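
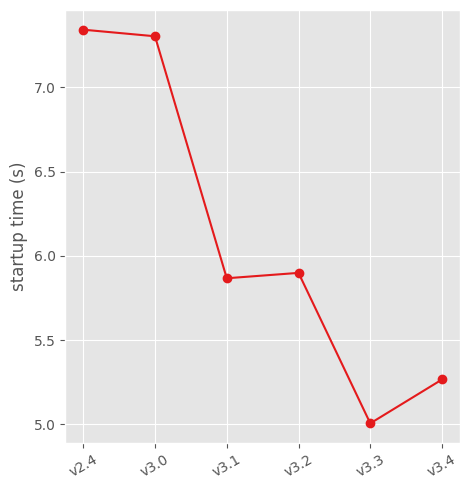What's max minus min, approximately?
Max v2.4 ≈ 7.4, min v3.3 ≈ 5.0; range ≈ 2.4.

≈ 2.4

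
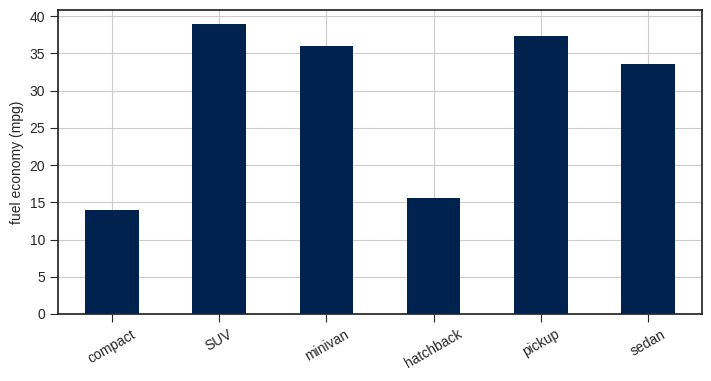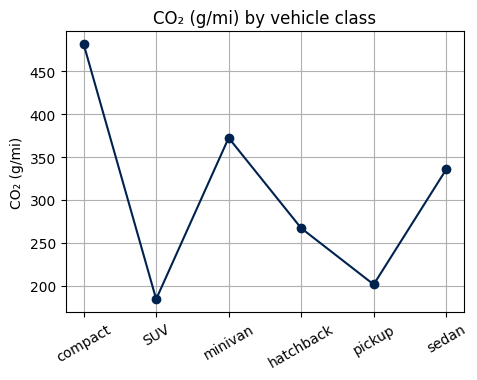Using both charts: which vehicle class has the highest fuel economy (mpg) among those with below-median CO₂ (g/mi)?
SUV

Chart 2 median CO₂ (g/mi) ≈ 300; below-median vehicle classes: SUV, hatchback, pickup. Among those, SUV has the highest fuel economy (mpg) (≈ 40).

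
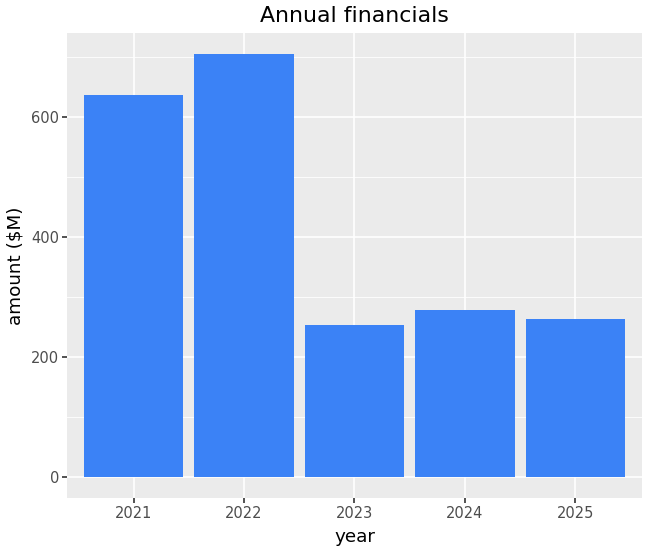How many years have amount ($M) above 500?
Above 500: 2021, 2022.

2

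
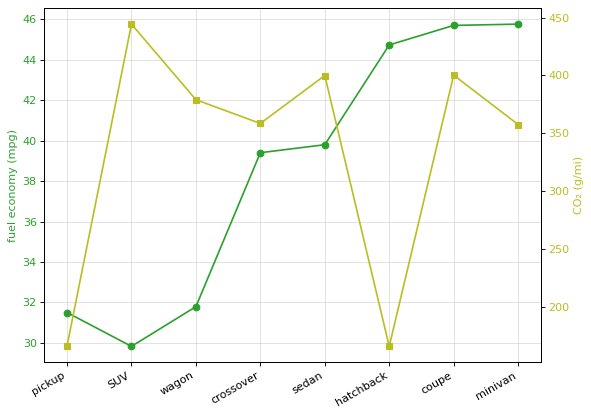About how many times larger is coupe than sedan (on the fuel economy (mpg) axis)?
coupe ≈ 46, sedan ≈ 40; 46/40 ≈ 1.15.

≈ 1.15×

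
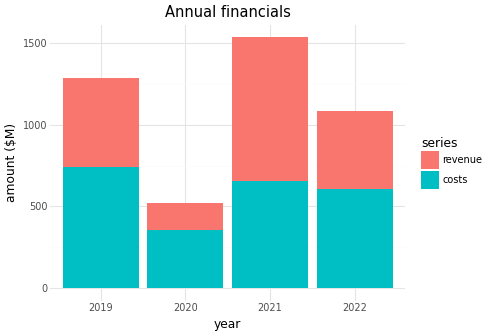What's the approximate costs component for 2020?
costs top ≈ 400, bottom ≈ 0; segment ≈ 400.

≈ 400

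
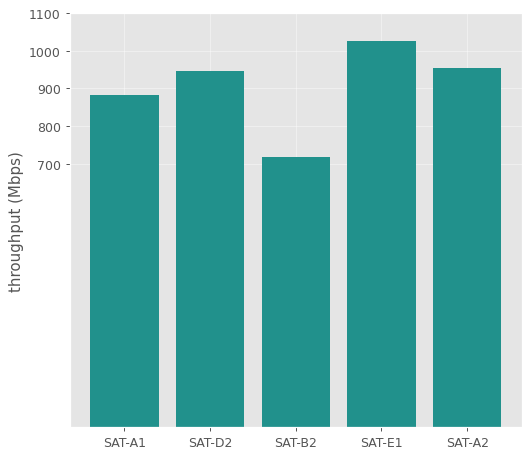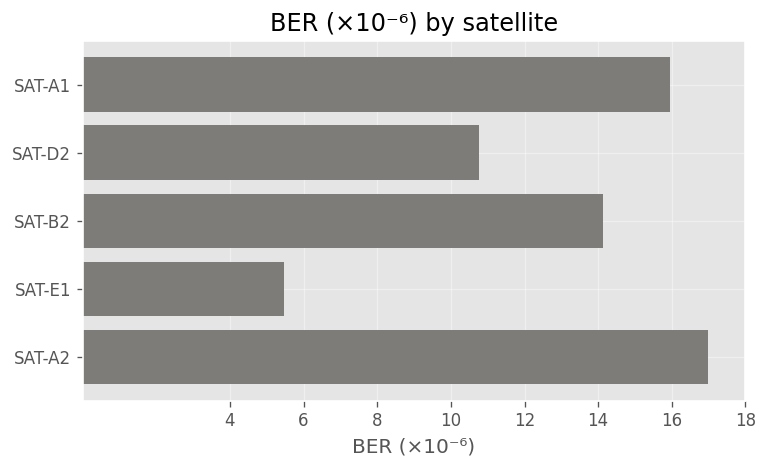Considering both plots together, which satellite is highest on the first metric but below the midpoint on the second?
Chart 2 median BER (×10⁻⁶) ≈ 14; below-median satellites: SAT-D2, SAT-E1. Among those, SAT-E1 has the highest throughput (Mbps) (≈ 1000).

SAT-E1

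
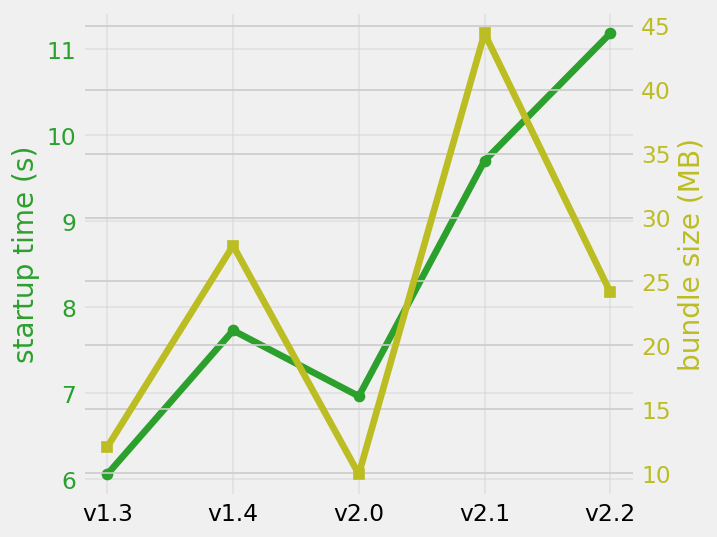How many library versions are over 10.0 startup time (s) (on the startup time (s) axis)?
Above 10.0: v2.2.

1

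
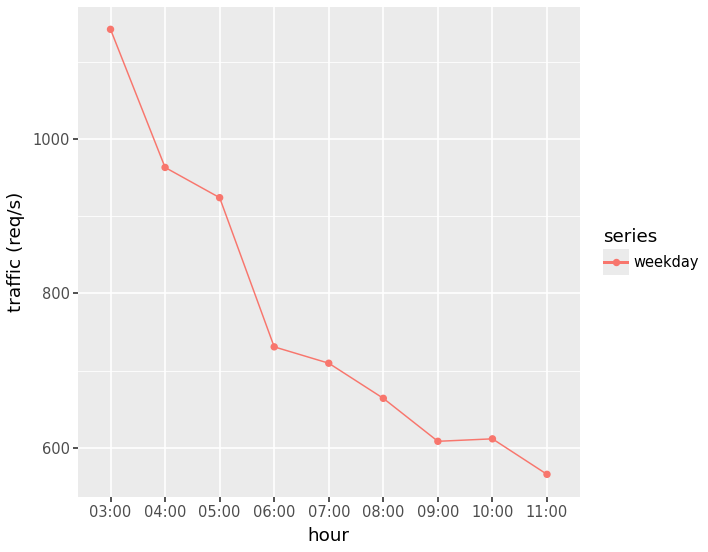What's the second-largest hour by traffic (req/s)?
Top 3: 03:00 ≈ 1150, 04:00 ≈ 950, 05:00 ≈ 900.

04:00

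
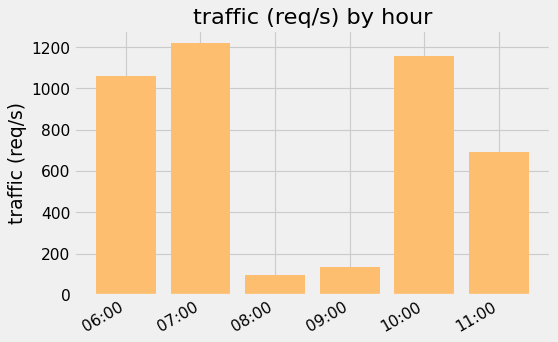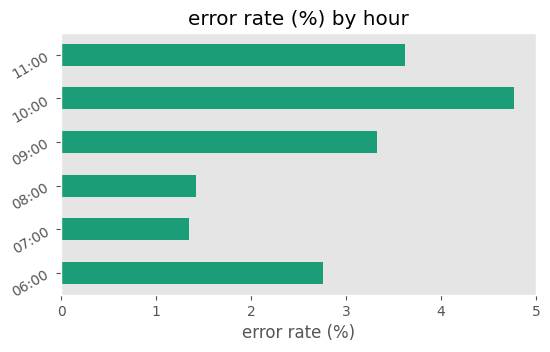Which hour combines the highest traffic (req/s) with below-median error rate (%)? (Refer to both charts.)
Chart 2 median error rate (%) ≈ 3; below-median hours: 06:00, 07:00, 08:00. Among those, 07:00 has the highest traffic (req/s) (≈ 1200).

07:00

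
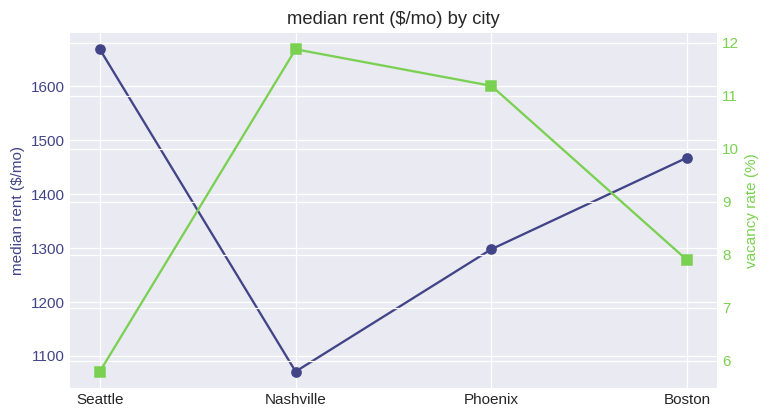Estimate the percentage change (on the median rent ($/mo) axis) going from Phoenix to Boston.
Phoenix ≈ 1300, Boston ≈ 1450; (1450 − 1300) / 1300 ≈ +11.5%.

≈ +11.5%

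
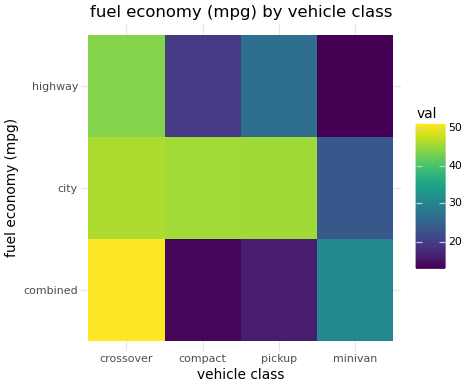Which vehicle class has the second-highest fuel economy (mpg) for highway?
Top 3 for highway: crossover ≈ 45, pickup ≈ 25, compact ≈ 20.

pickup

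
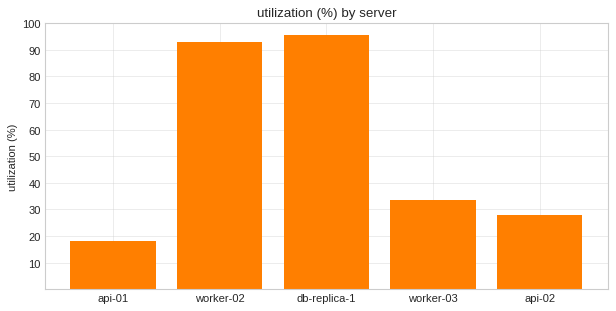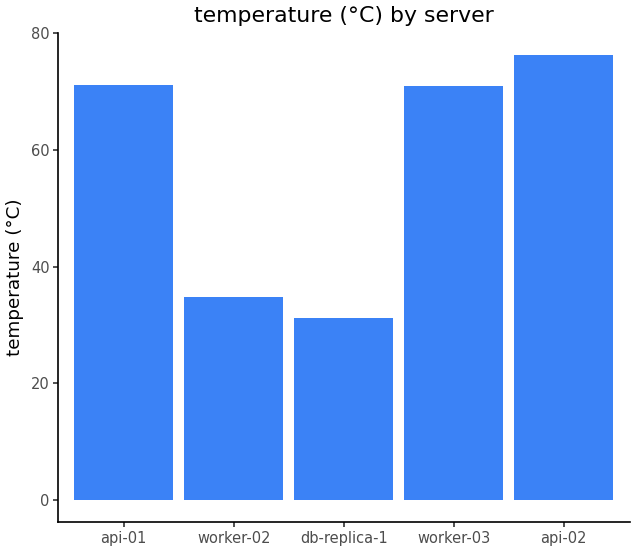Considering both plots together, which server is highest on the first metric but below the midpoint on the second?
db-replica-1

Chart 2 median temperature (°C) ≈ 70; below-median servers: worker-02, db-replica-1. Among those, db-replica-1 has the highest utilization (%) (≈ 100).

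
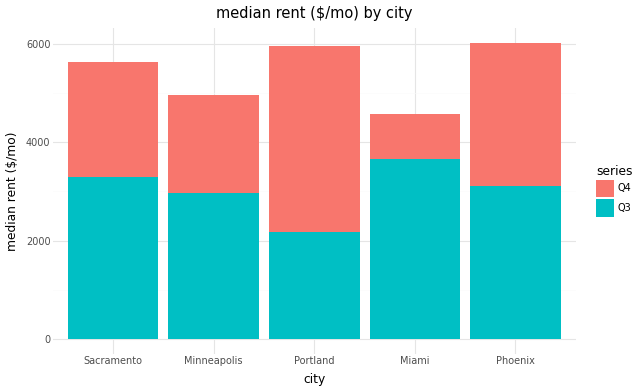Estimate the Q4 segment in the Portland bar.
Q4 top ≈ 6000, bottom ≈ 2000; segment ≈ 4000.

≈ 4000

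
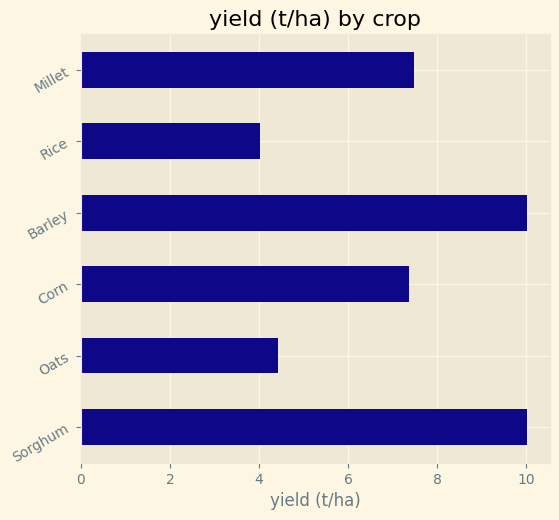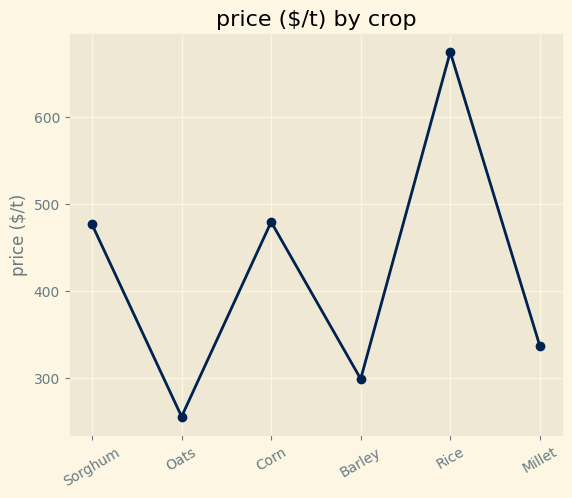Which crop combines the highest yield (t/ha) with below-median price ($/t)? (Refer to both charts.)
Barley

Chart 2 median price ($/t) ≈ 400; below-median crops: Oats, Barley, Millet. Among those, Barley has the highest yield (t/ha) (≈ 10).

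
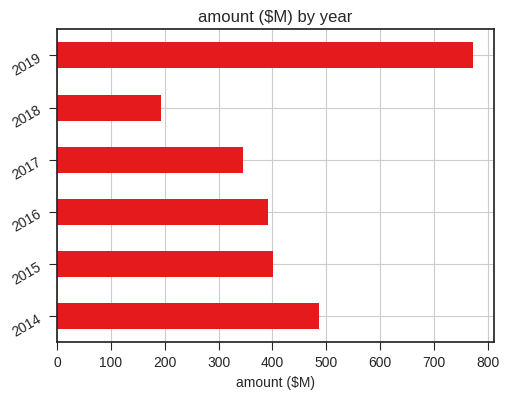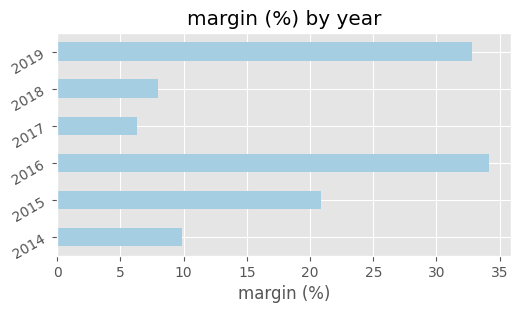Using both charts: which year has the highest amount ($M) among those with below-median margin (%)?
2014

Chart 2 median margin (%) ≈ 15; below-median years: 2014, 2017, 2018. Among those, 2014 has the highest amount ($M) (≈ 500).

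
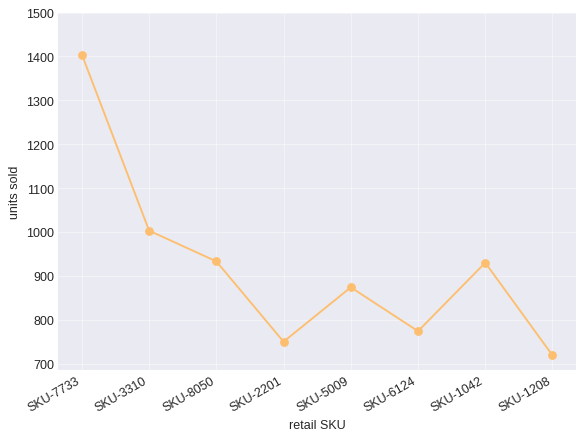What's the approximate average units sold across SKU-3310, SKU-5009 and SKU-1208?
(1000 + 900 + 700) / 3 ≈ 867.

≈ 867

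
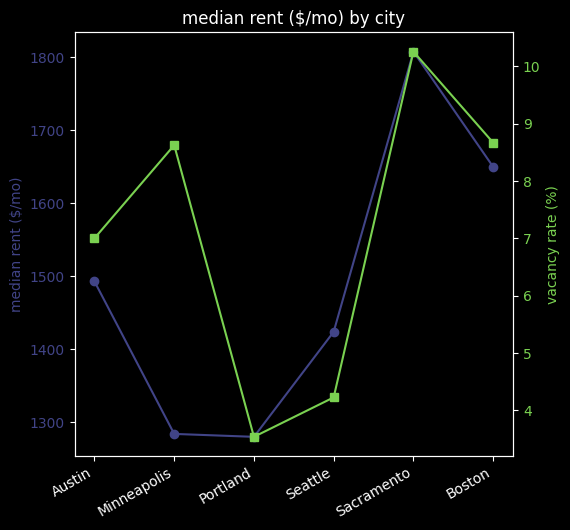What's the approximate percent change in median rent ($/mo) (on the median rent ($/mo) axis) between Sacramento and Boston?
≈ -8.3%

Sacramento ≈ 1800, Boston ≈ 1650; (1650 − 1800) / 1800 ≈ -8.3%.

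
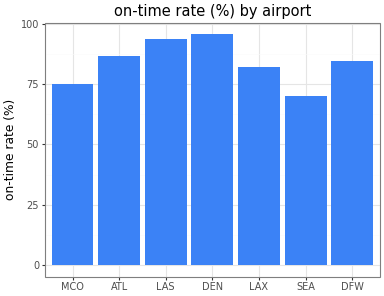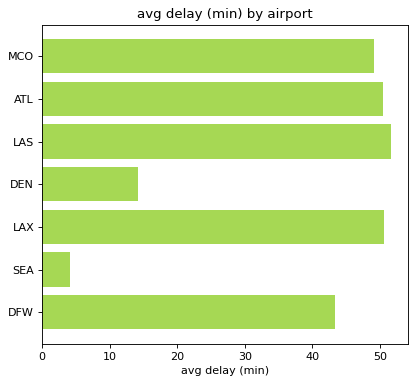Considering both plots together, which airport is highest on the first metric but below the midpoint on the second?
Chart 2 median avg delay (min) ≈ 50; below-median airports: DEN, SEA, DFW. Among those, DEN has the highest on-time rate (%) (≈ 100).

DEN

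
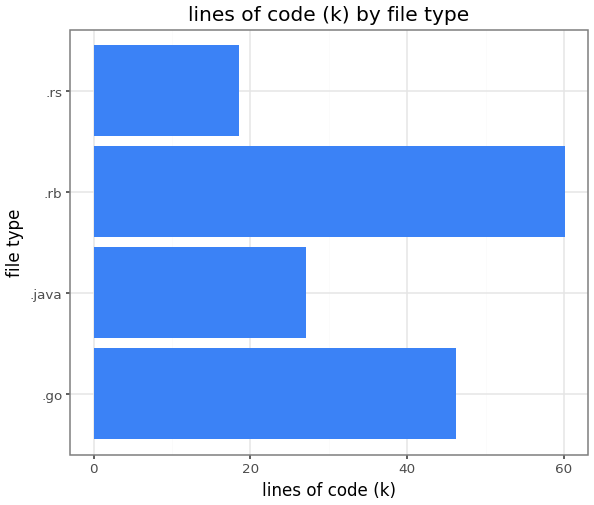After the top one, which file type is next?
.go

Top 3: .rb ≈ 60, .go ≈ 50, .java ≈ 30.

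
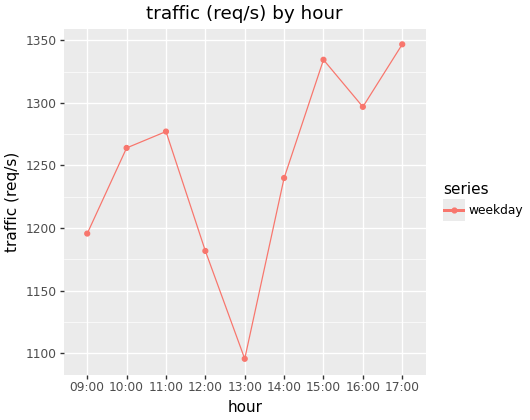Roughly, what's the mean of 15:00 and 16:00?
≈ 1312

(1325 + 1300) / 2 ≈ 1312.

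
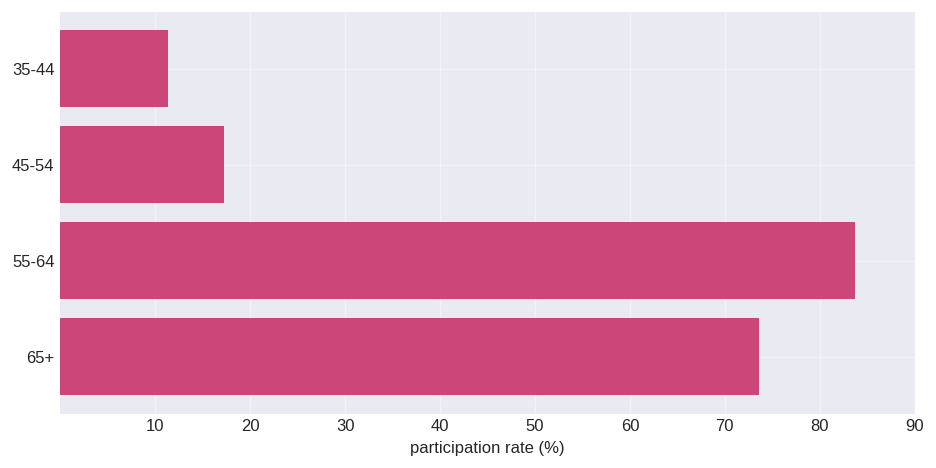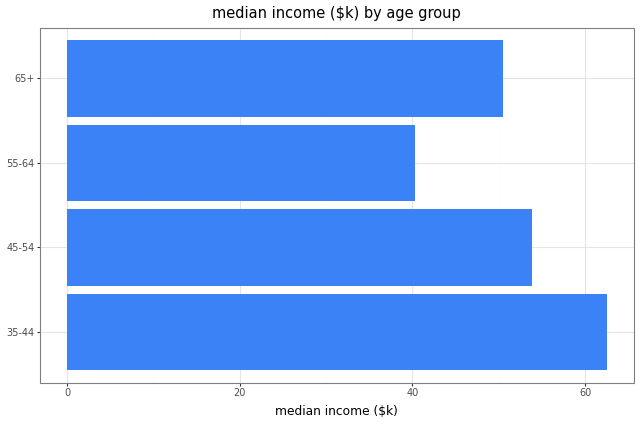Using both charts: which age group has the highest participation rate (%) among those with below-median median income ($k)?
55-64

Chart 2 median median income ($k) ≈ 50; below-median age groups: 55-64, 65+. Among those, 55-64 has the highest participation rate (%) (≈ 80).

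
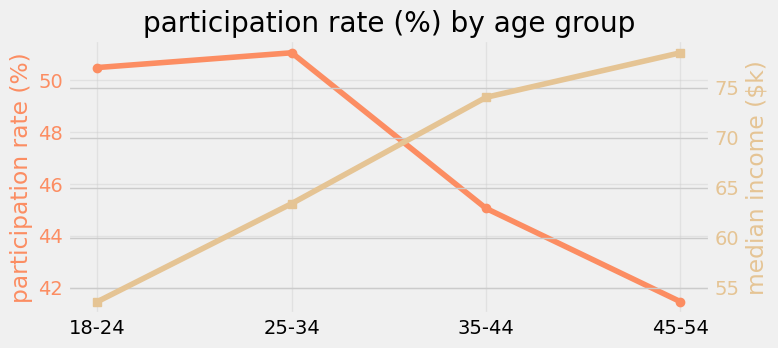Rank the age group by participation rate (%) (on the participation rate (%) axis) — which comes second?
18-24

Top 3 (on the participation rate (%) axis): 25-34 ≈ 51, 18-24 ≈ 50, 35-44 ≈ 45.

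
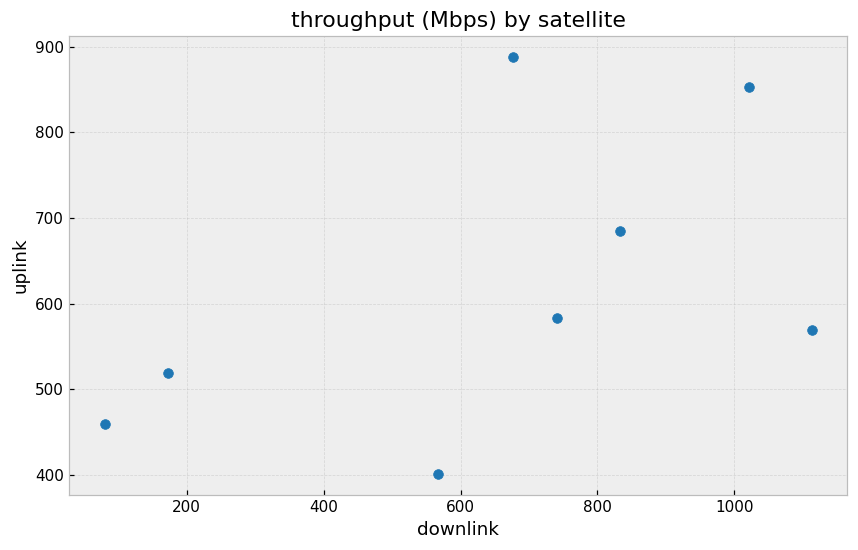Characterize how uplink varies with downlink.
positive, moderate

Points are positively correlated; moderate (|r| ≈ 0.5).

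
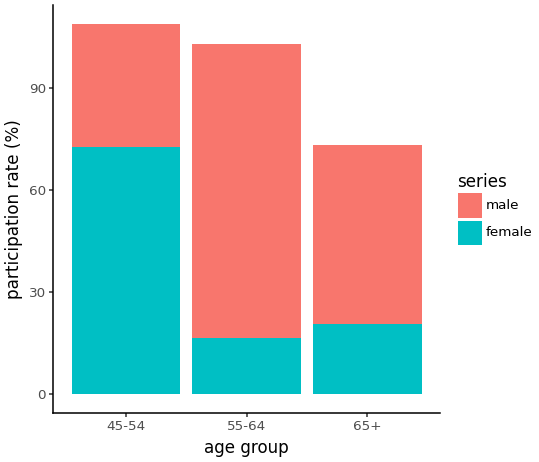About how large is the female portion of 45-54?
female top ≈ 70, bottom ≈ 0; segment ≈ 70.

≈ 70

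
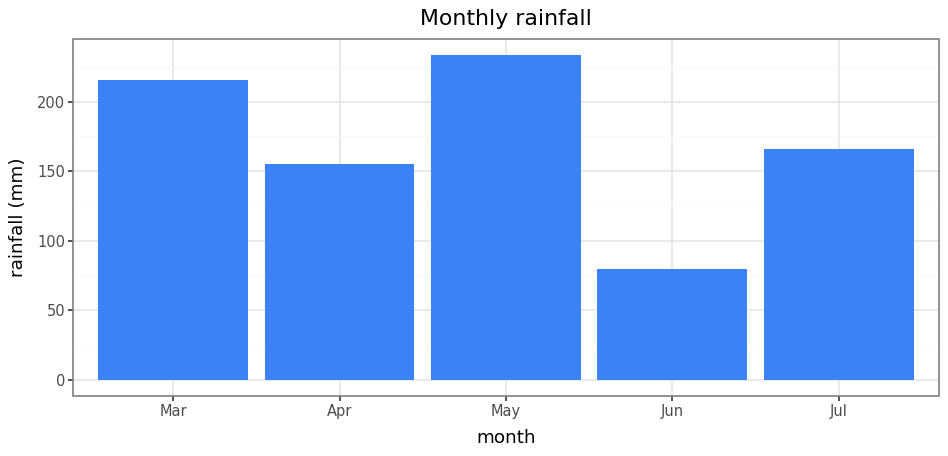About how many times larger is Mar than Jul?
≈ 1.38×

Mar ≈ 220, Jul ≈ 160; 220/160 ≈ 1.38.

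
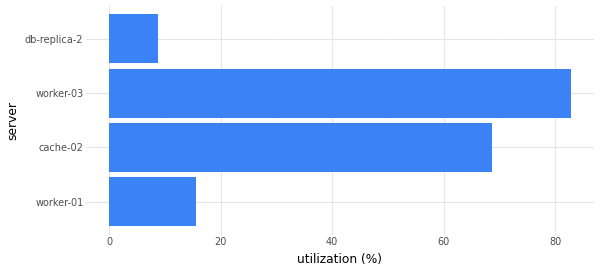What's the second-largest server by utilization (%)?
Top 3: worker-03 ≈ 80, cache-02 ≈ 70, worker-01 ≈ 20.

cache-02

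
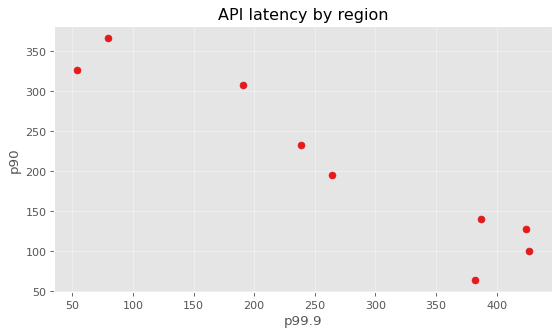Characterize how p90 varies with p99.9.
negative, strong

Points are negatively correlated; strong (|r| ≈ 0.9).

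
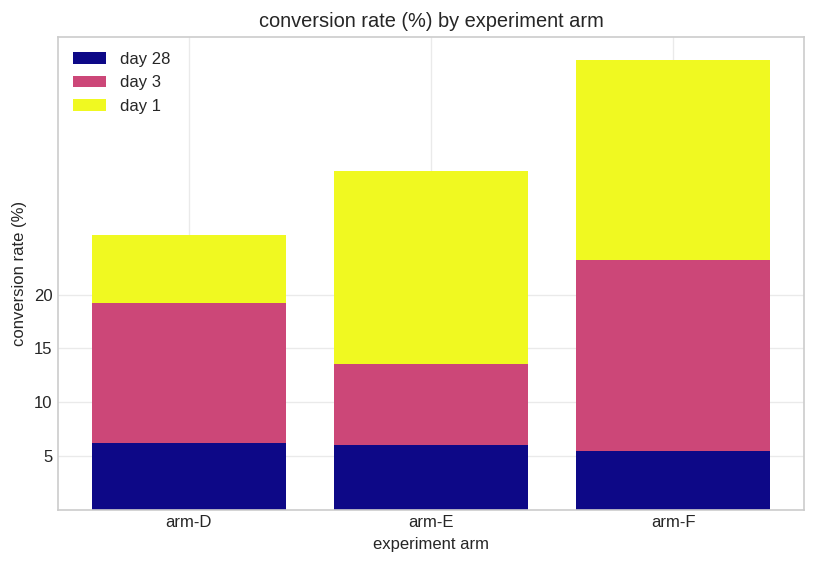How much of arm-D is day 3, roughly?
≈ 15

day 3 top ≈ 20, bottom ≈ 5; segment ≈ 15.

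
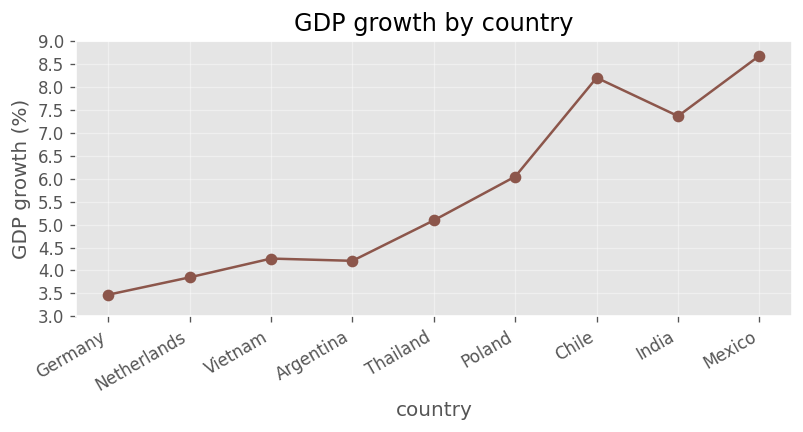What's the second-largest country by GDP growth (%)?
Top 3: Mexico ≈ 8.5, Chile ≈ 8.0, India ≈ 7.5.

Chile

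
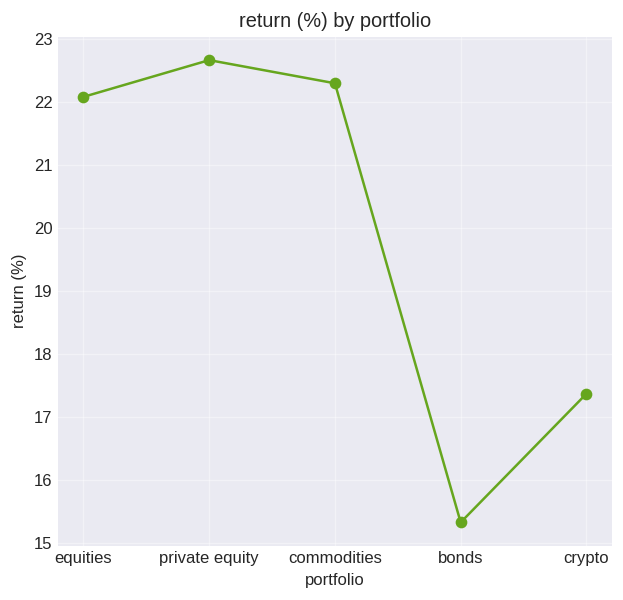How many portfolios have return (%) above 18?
3

Above 18: equities, private equity, commodities.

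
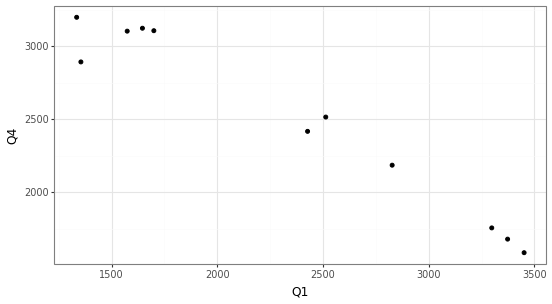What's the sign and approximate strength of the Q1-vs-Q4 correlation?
Points are negatively correlated; strong (|r| ≈ 1.0).

negative, strong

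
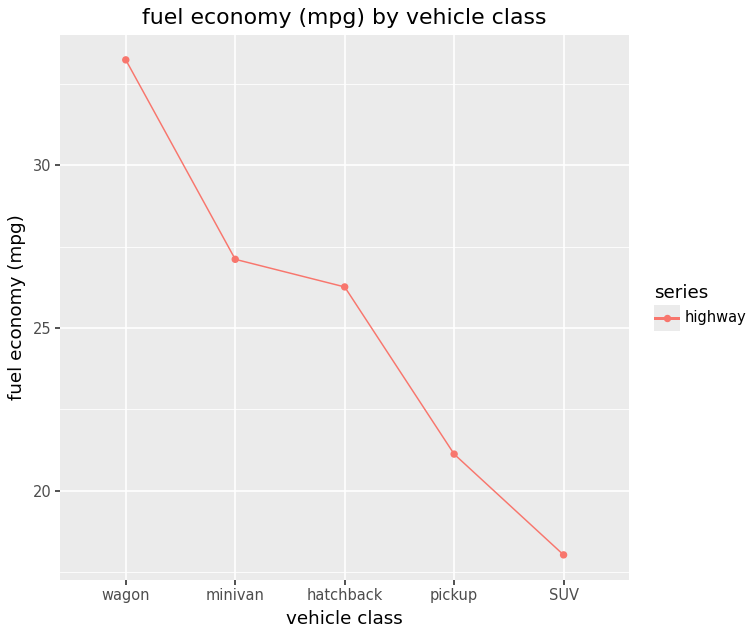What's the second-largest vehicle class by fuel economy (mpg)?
Top 3: wagon ≈ 34, minivan ≈ 28, hatchback ≈ 26.

minivan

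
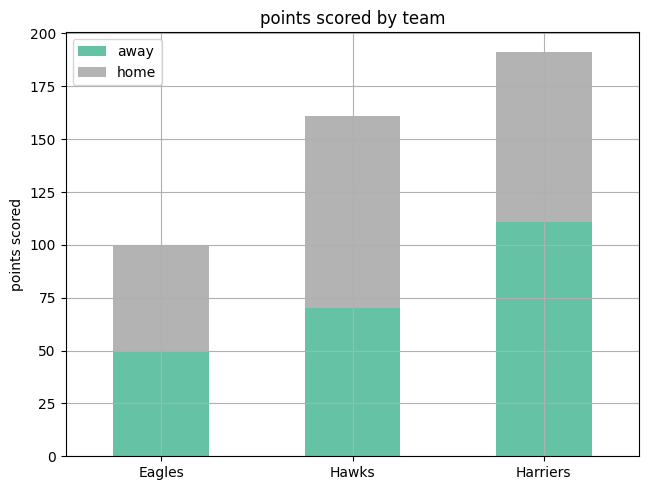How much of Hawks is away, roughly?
≈ 80

away top ≈ 80, bottom ≈ 0; segment ≈ 80.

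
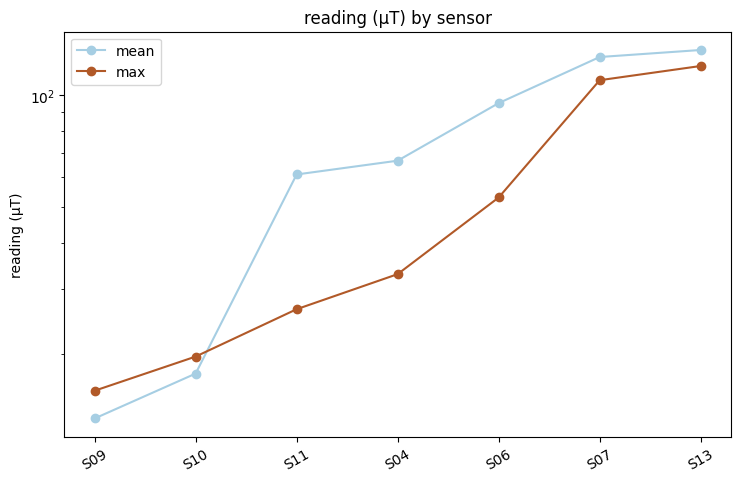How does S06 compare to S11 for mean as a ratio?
≈ 1.67×

S06 ≈ 100, S11 ≈ 60; 100/60 ≈ 1.67.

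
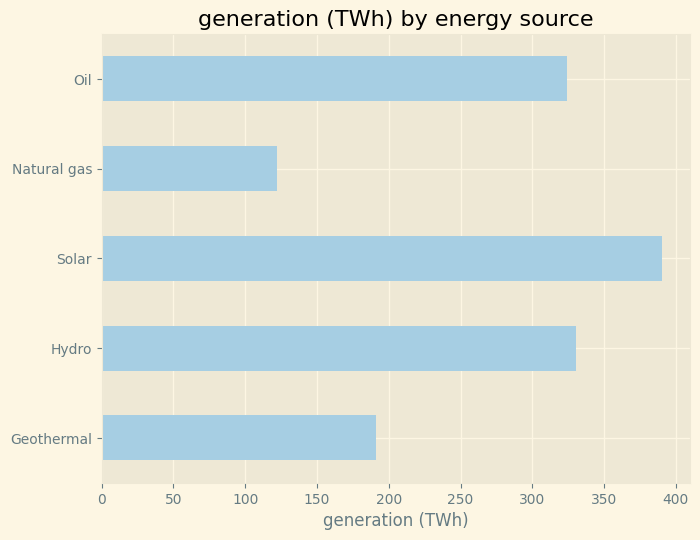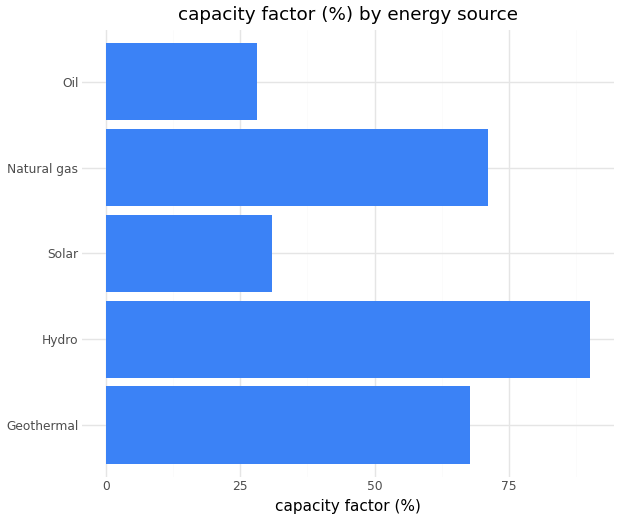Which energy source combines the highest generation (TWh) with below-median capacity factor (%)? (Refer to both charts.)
Chart 2 median capacity factor (%) ≈ 70; below-median energy sources: Solar, Oil. Among those, Solar has the highest generation (TWh) (≈ 400).

Solar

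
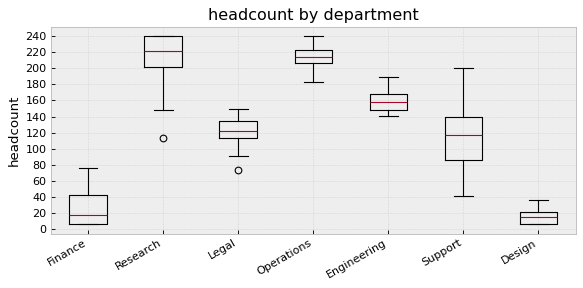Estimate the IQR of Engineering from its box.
≈ 20

Q3 ≈ 160, Q1 ≈ 140; IQR ≈ 20.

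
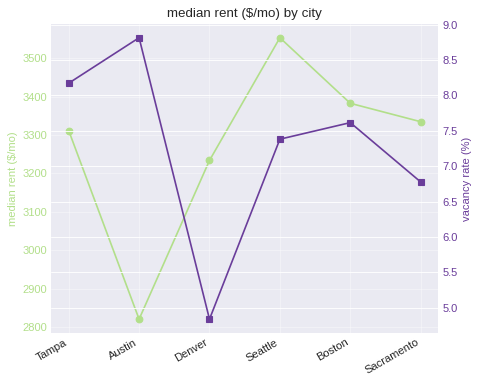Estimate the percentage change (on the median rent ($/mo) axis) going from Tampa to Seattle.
Tampa ≈ 3300, Seattle ≈ 3600; (3600 − 3300) / 3300 ≈ +9.1%.

≈ +9.1%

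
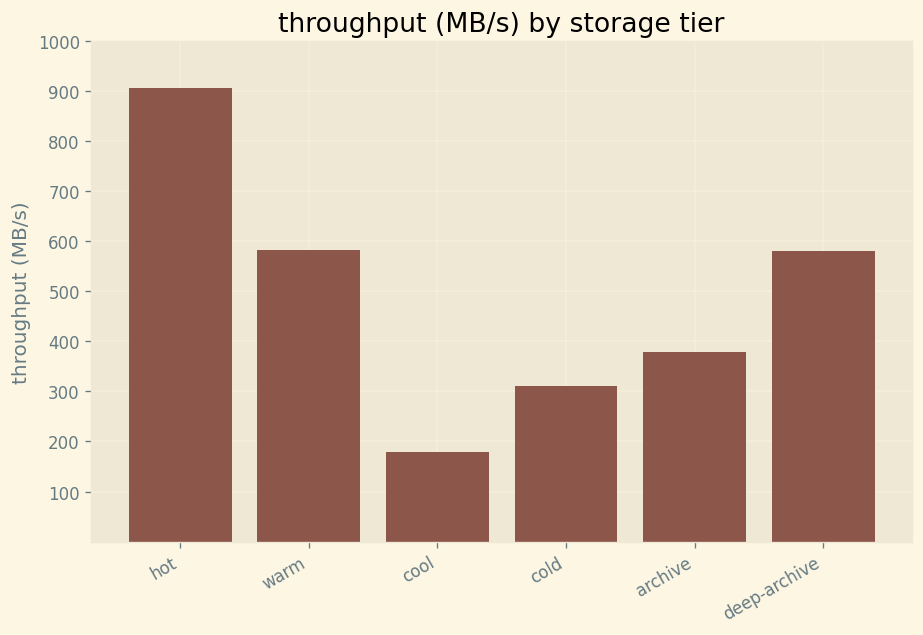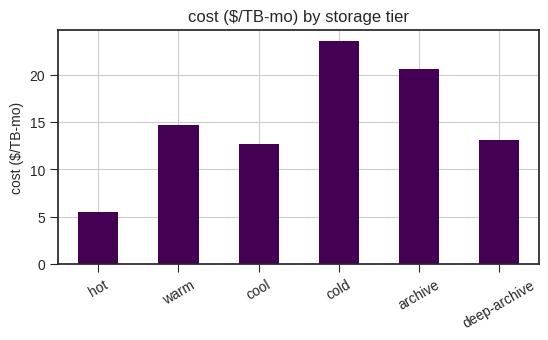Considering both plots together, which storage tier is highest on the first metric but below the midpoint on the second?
Chart 2 median cost ($/TB-mo) ≈ 15; below-median storage tiers: hot, cool, deep-archive. Among those, hot has the highest throughput (MB/s) (≈ 900).

hot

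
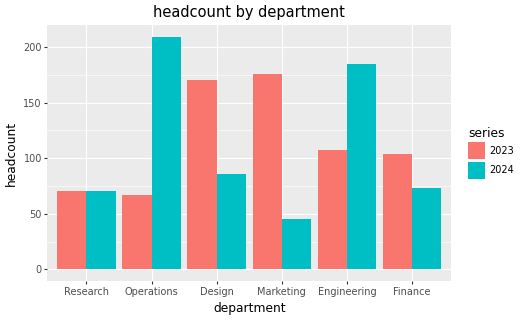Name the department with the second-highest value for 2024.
Top 3 for 2024: Operations ≈ 200, Engineering ≈ 180, Design ≈ 80.

Engineering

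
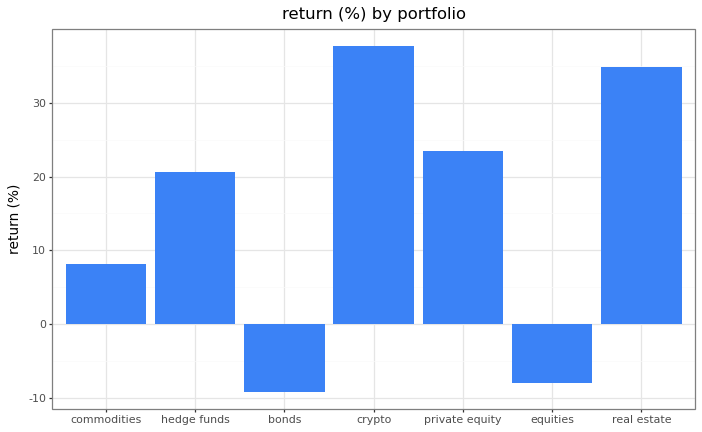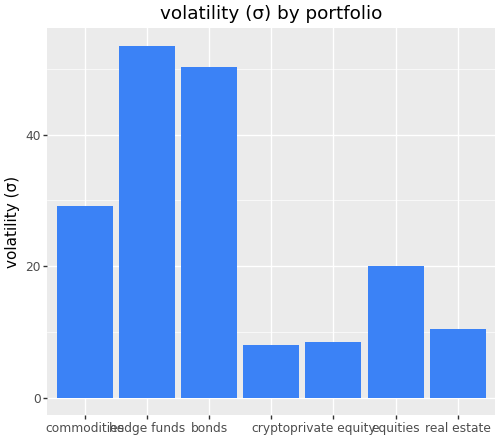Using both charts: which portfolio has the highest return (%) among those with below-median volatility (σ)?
crypto

Chart 2 median volatility (σ) ≈ 20; below-median portfolios: crypto, private equity, real estate. Among those, crypto has the highest return (%) (≈ 40).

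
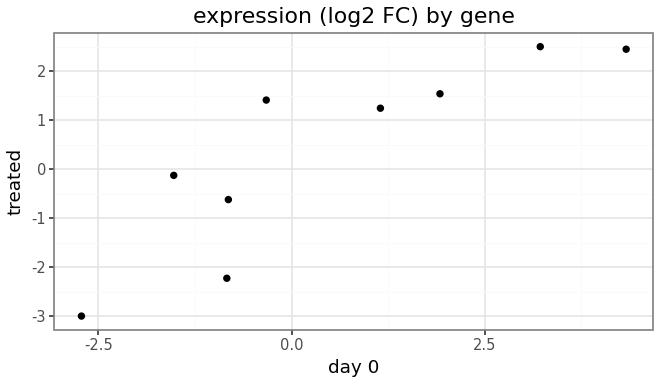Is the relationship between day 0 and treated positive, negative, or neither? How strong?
Points are positively correlated; strong (|r| ≈ 0.9).

positive, strong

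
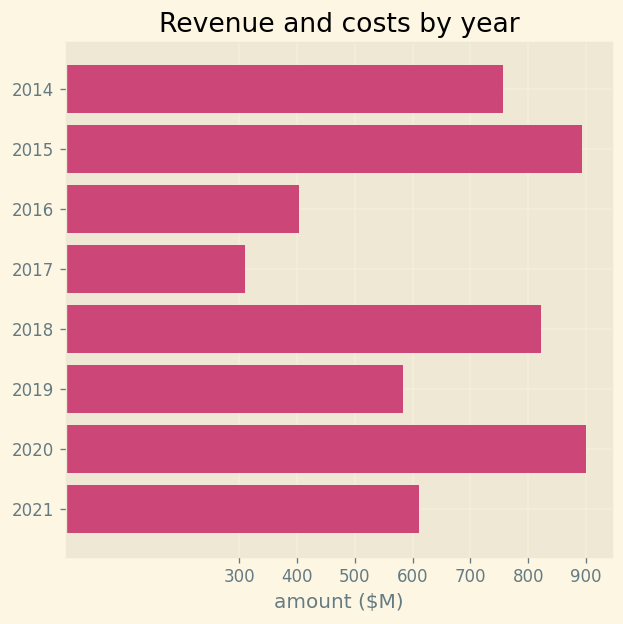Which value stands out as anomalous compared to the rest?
2017

2017 ≈ 300; the rest sit between ≈ 400 and ≈ 900.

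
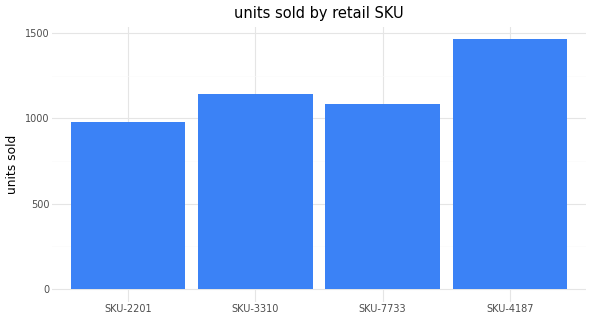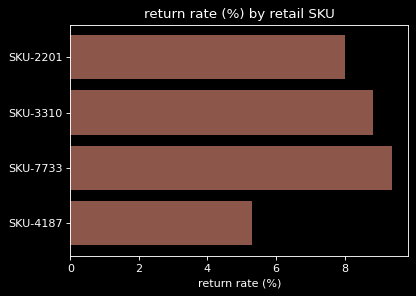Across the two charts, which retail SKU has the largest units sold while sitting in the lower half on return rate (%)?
Chart 2 median return rate (%) ≈ 8; below-median retail SKUs: SKU-2201, SKU-4187. Among those, SKU-4187 has the highest units sold (≈ 1400).

SKU-4187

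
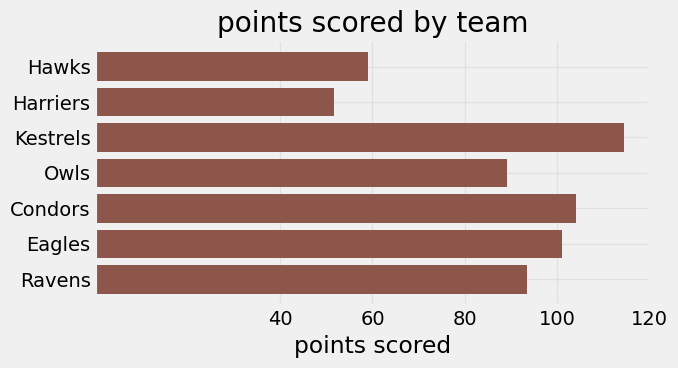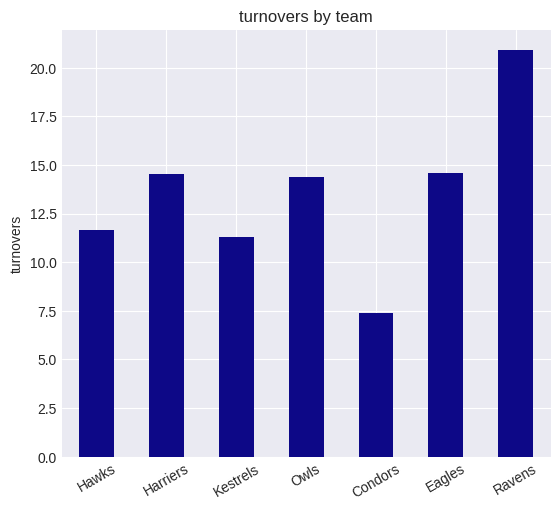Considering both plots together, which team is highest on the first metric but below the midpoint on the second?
Chart 2 median turnovers ≈ 14; below-median teams: Hawks, Kestrels, Condors. Among those, Kestrels has the highest points scored (≈ 120).

Kestrels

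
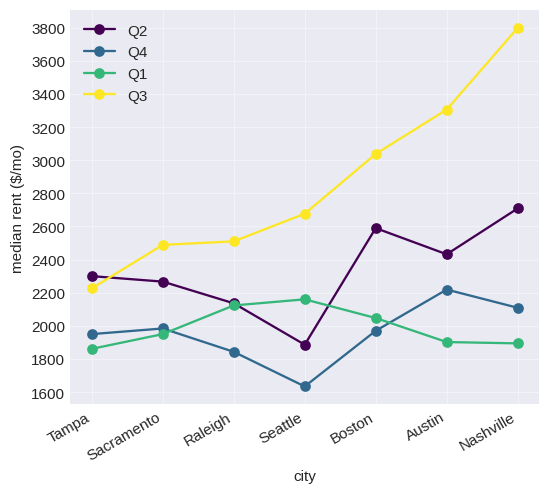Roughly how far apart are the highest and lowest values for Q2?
Max Nashville ≈ 2800, min Seattle ≈ 1800; range ≈ 1000.

≈ 1000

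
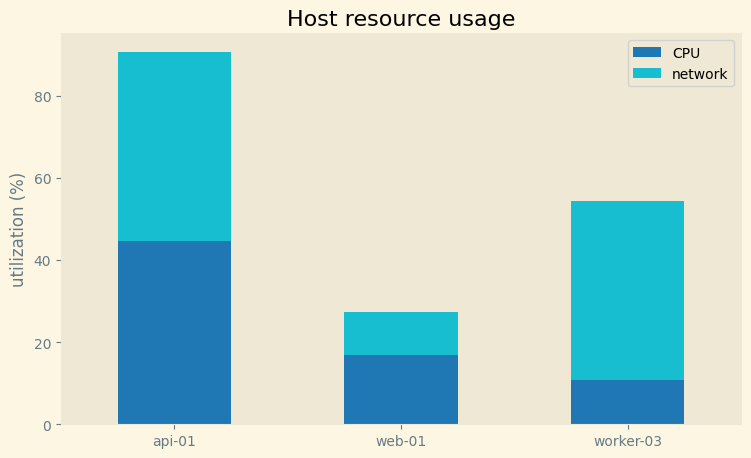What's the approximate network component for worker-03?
≈ 40

network top ≈ 50, bottom ≈ 10; segment ≈ 40.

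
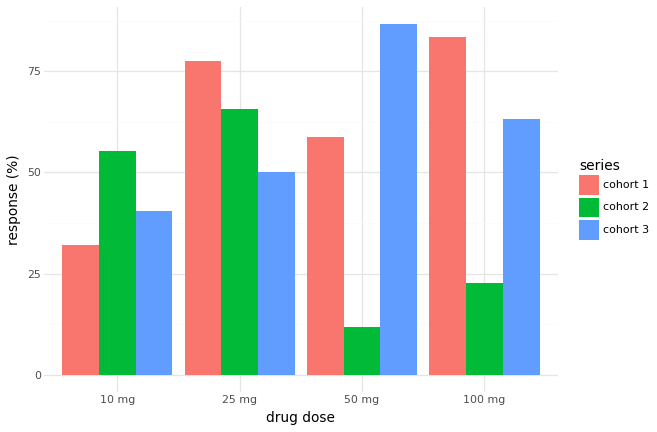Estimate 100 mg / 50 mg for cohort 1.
≈ 1.33×

100 mg ≈ 80, 50 mg ≈ 60; 80/60 ≈ 1.33.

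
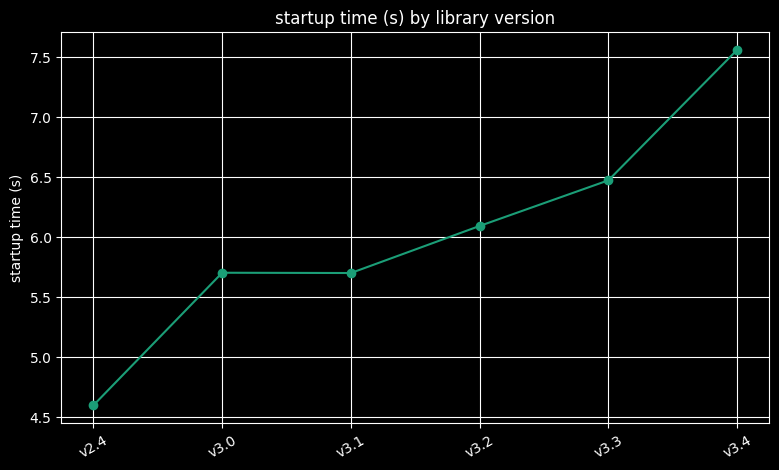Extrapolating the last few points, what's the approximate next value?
≈ 8.25

Last three: 6.0, 6.5, 7.5 → slope ≈ 0.75/step → next ≈ 8.25.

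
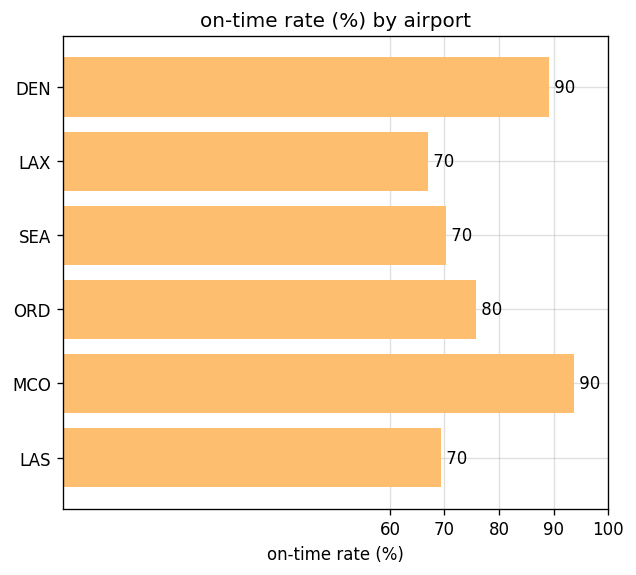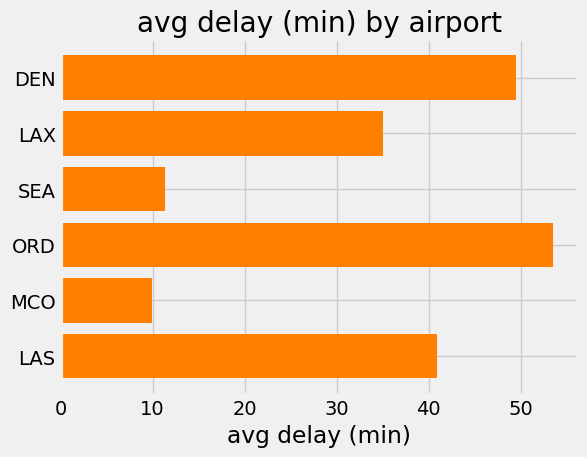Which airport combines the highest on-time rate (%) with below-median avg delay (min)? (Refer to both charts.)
Chart 2 median avg delay (min) ≈ 40; below-median airports: LAX, SEA, MCO. Among those, MCO has the highest on-time rate (%) (≈ 90).

MCO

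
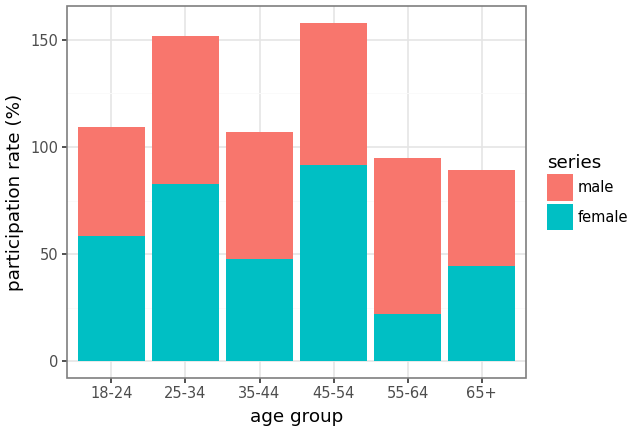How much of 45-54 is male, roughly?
male top ≈ 160, bottom ≈ 100; segment ≈ 60.

≈ 60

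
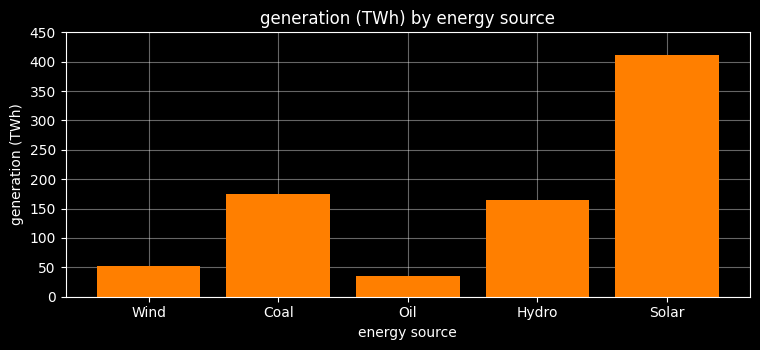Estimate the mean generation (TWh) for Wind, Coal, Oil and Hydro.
(50 + 200 + 50 + 150) / 4 ≈ 112.

≈ 112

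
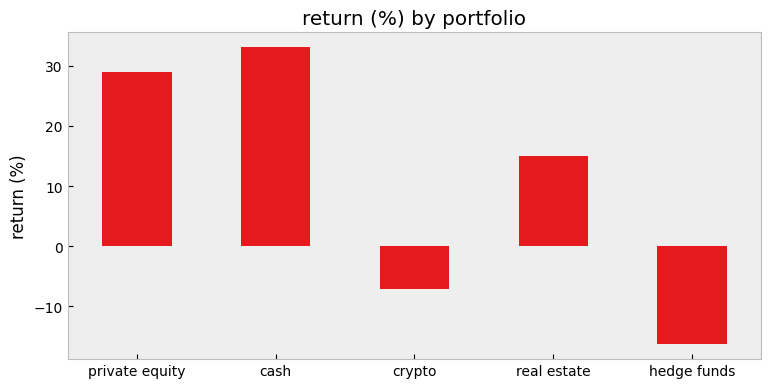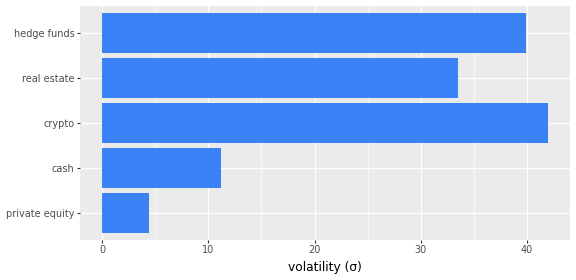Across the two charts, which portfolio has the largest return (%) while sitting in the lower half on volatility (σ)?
cash

Chart 2 median volatility (σ) ≈ 35; below-median portfolios: private equity, cash. Among those, cash has the highest return (%) (≈ 35).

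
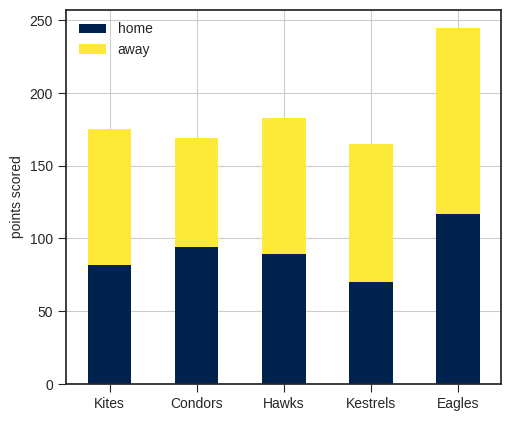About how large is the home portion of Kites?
≈ 75

home top ≈ 75, bottom ≈ 0; segment ≈ 75.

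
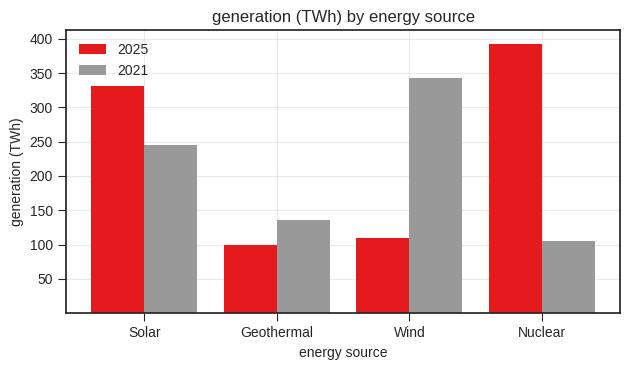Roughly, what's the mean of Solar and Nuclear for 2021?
(250 + 100) / 2 ≈ 175.

≈ 175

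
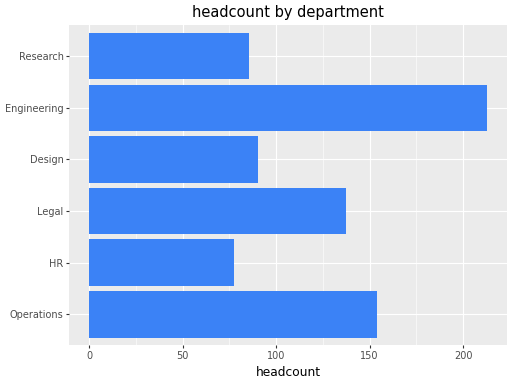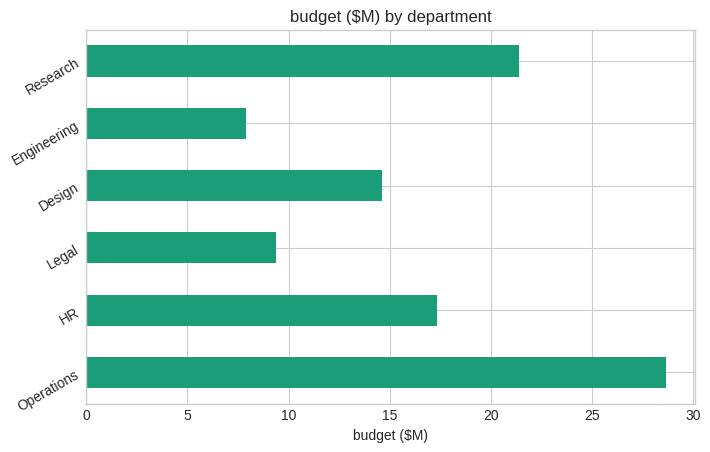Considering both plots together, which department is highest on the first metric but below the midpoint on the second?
Engineering

Chart 2 median budget ($M) ≈ 15; below-median departments: Legal, Design, Engineering. Among those, Engineering has the highest headcount (≈ 220).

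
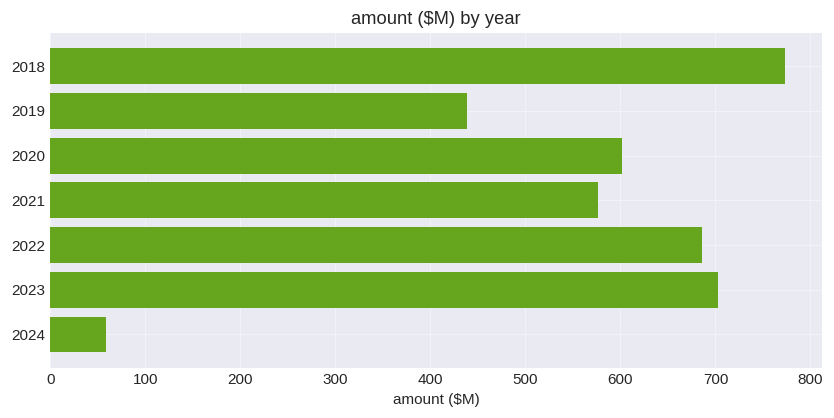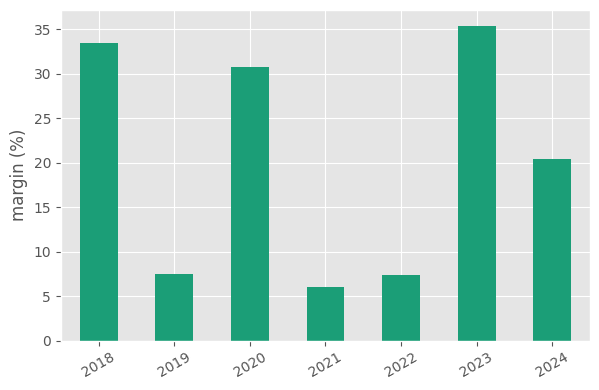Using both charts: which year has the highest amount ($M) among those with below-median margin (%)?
2022

Chart 2 median margin (%) ≈ 20; below-median years: 2019, 2021, 2022. Among those, 2022 has the highest amount ($M) (≈ 700).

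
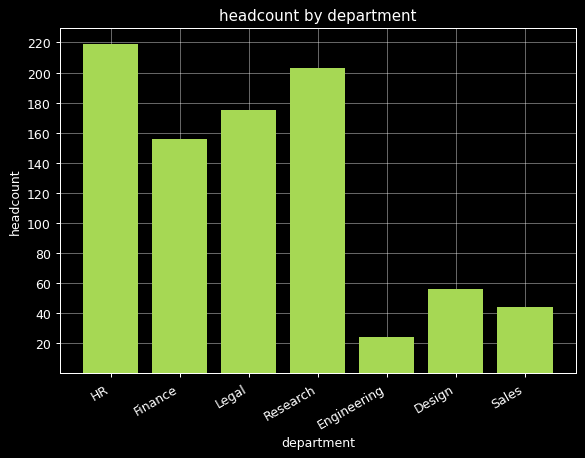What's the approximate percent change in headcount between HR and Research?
HR ≈ 220, Research ≈ 200; (200 − 220) / 220 ≈ -9.1%.

≈ -9.1%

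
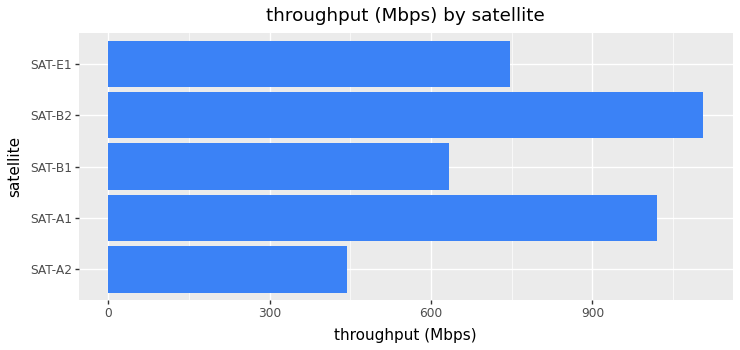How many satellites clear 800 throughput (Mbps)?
2

Above 800: SAT-A1, SAT-B2.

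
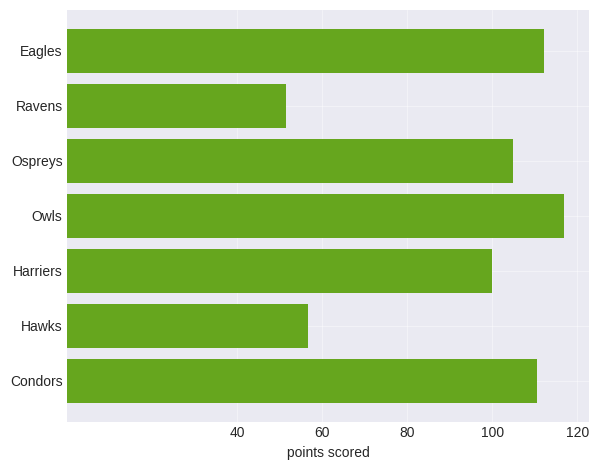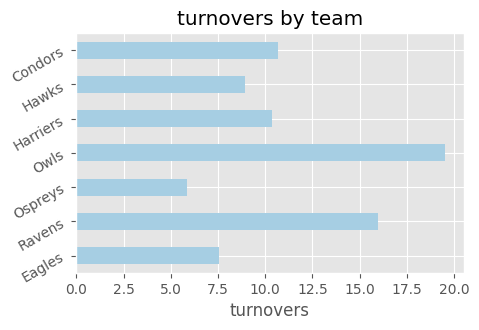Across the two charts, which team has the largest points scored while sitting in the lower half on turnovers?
Chart 2 median turnovers ≈ 10; below-median teams: Eagles, Ospreys, Hawks. Among those, Eagles has the highest points scored (≈ 120).

Eagles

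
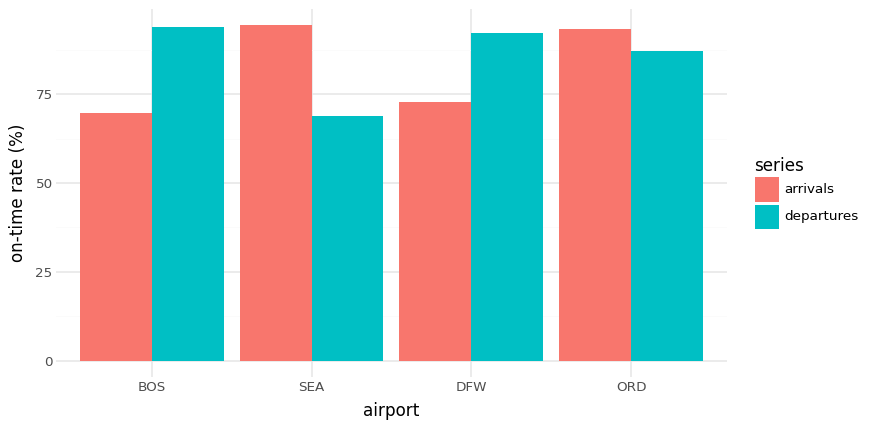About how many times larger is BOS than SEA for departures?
BOS ≈ 90, SEA ≈ 70; 90/70 ≈ 1.29.

≈ 1.29×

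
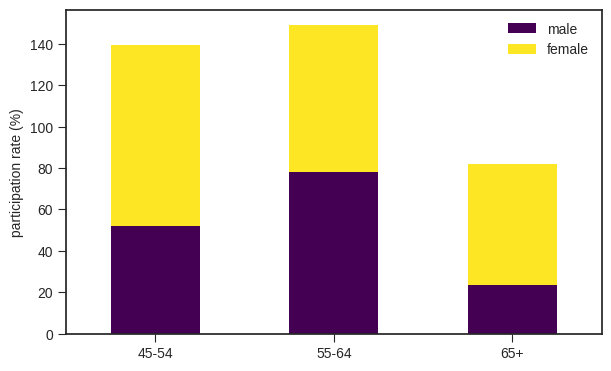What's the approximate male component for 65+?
male top ≈ 20, bottom ≈ 0; segment ≈ 20.

≈ 20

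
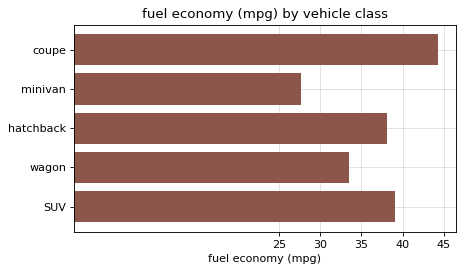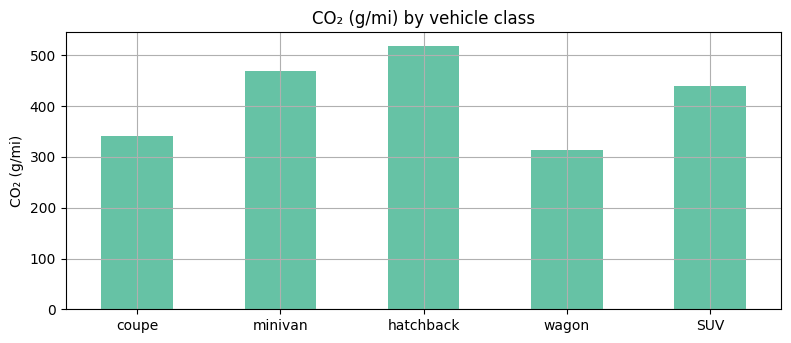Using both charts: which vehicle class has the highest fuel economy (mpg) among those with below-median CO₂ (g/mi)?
Chart 2 median CO₂ (g/mi) ≈ 450; below-median vehicle classes: coupe, wagon. Among those, coupe has the highest fuel economy (mpg) (≈ 45).

coupe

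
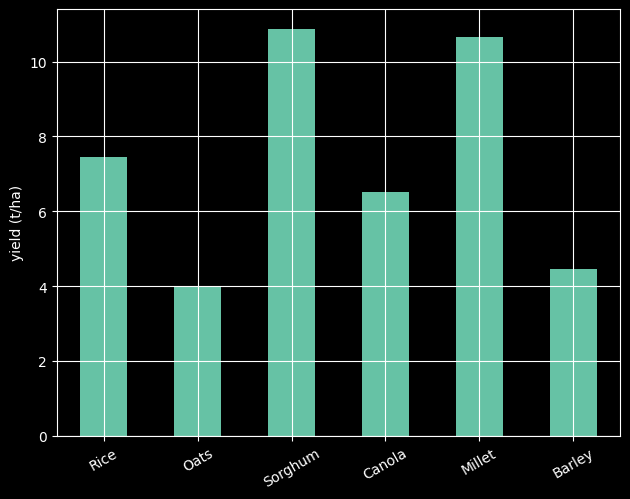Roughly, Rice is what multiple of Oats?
≈ 1.75×

Rice ≈ 7, Oats ≈ 4; 7/4 ≈ 1.75.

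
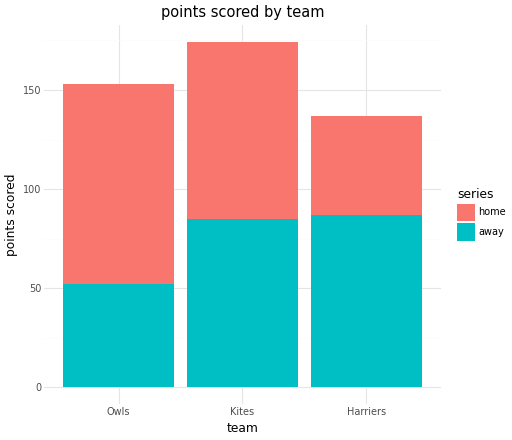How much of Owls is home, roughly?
home top ≈ 160, bottom ≈ 60; segment ≈ 100.

≈ 100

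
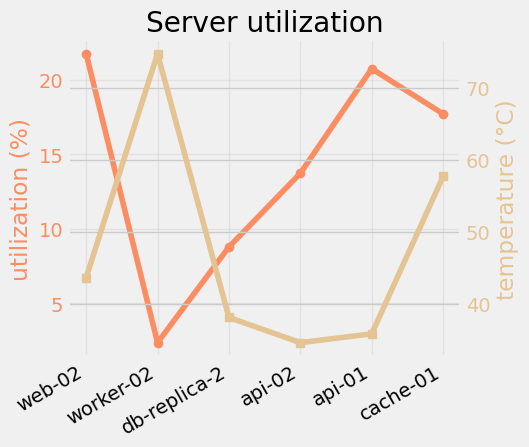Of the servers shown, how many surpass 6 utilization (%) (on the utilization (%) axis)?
5

Above 6: web-02, db-replica-2, api-02, api-01, cache-01.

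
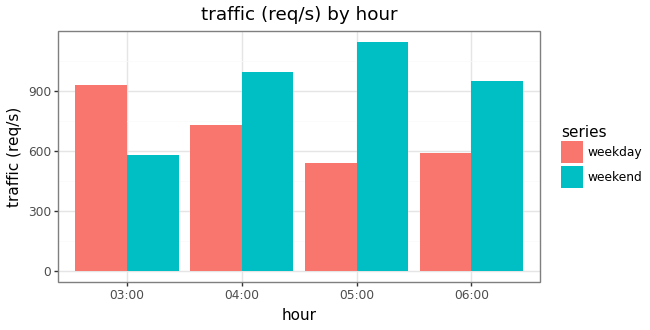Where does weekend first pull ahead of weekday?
04:00

03:00: weekend ≈ 600 vs weekday ≈ 900 (not yet); 04:00: weekend ≈ 1000 vs weekday ≈ 700 (first crossover).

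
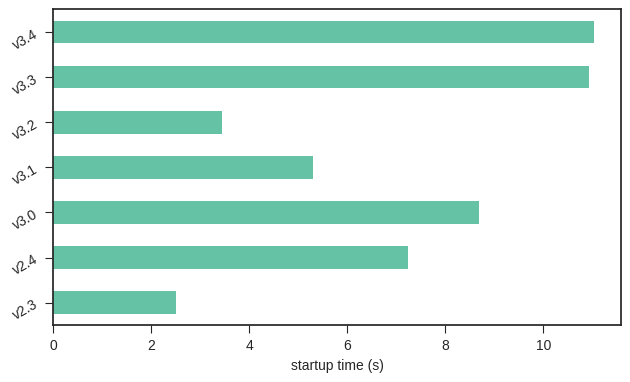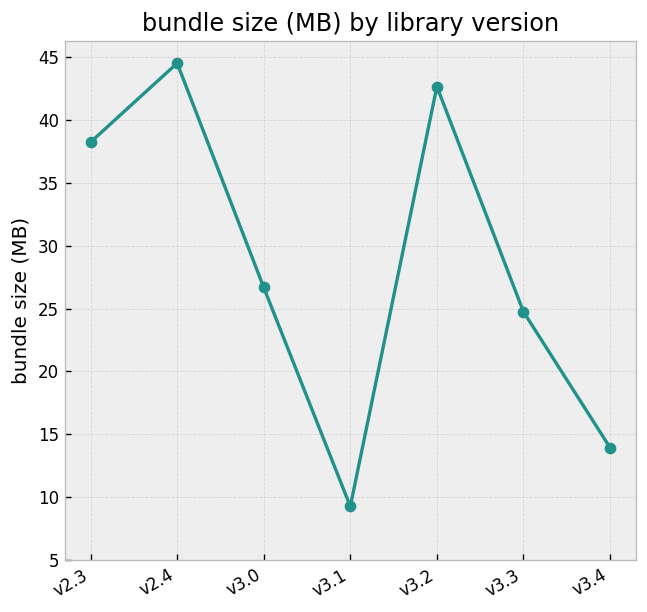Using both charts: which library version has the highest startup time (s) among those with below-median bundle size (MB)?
Chart 2 median bundle size (MB) ≈ 25; below-median library versions: v3.1, v3.3, v3.4. Among those, v3.4 has the highest startup time (s) (≈ 12).

v3.4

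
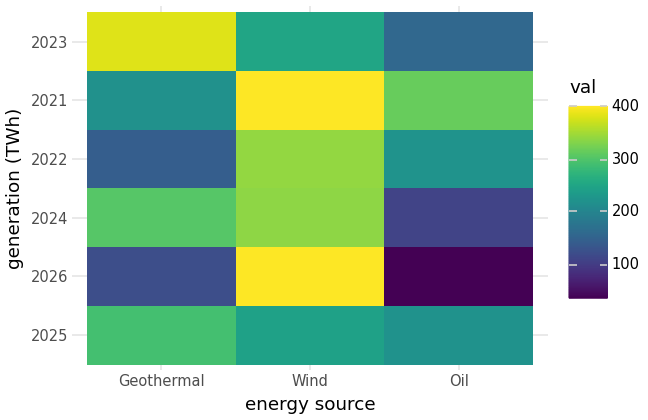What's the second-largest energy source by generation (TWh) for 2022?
Top 3 for 2022: Wind ≈ 350, Oil ≈ 200, Geothermal ≈ 150.

Oil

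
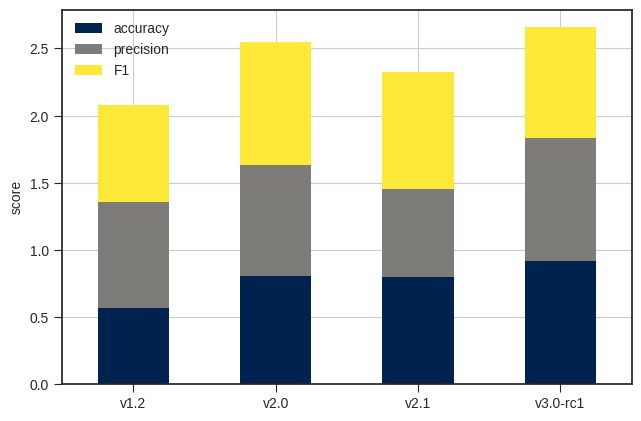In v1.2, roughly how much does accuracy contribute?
accuracy top ≈ 0.5, bottom ≈ 0.0; segment ≈ 0.5.

≈ 0.5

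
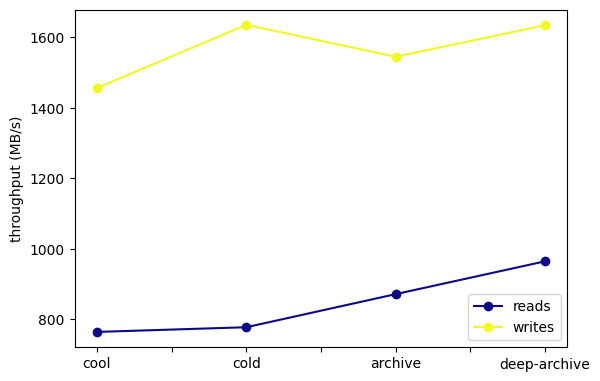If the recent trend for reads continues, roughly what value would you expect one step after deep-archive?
≈ 1100

Last three: 800, 900, 1000 → slope ≈ 100/step → next ≈ 1100.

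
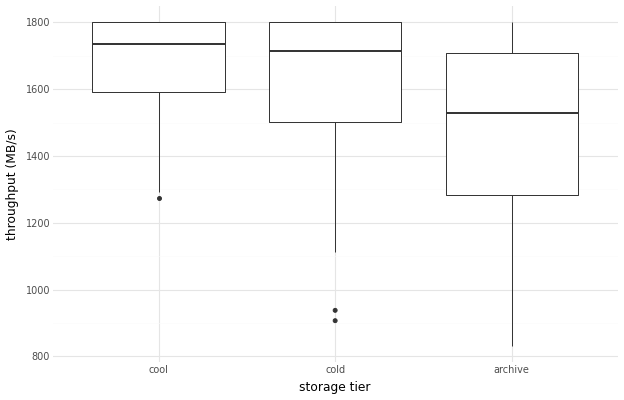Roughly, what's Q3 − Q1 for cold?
≈ 300

Q3 ≈ 1800, Q1 ≈ 1500; IQR ≈ 300.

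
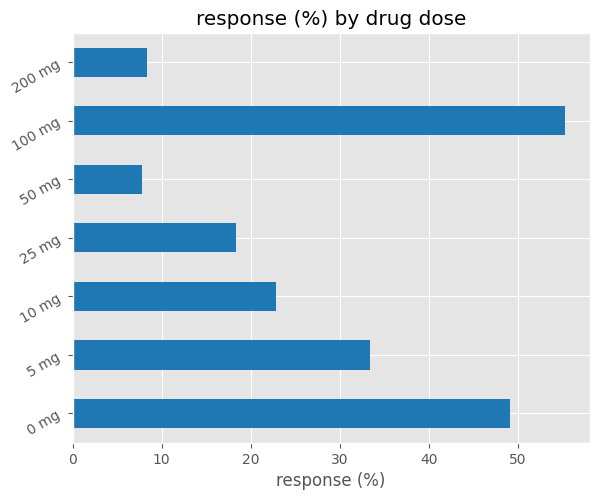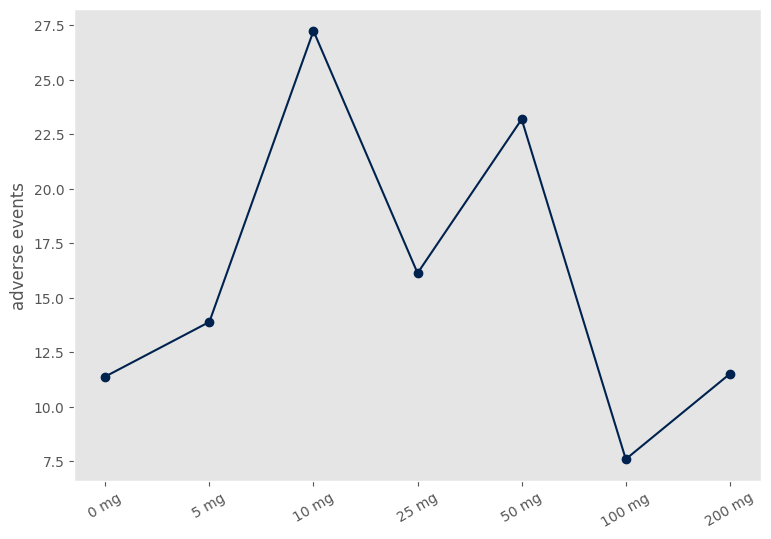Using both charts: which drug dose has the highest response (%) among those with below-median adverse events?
Chart 2 median adverse events ≈ 15; below-median drug doses: 0 mg, 100 mg, 200 mg. Among those, 100 mg has the highest response (%) (≈ 60).

100 mg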